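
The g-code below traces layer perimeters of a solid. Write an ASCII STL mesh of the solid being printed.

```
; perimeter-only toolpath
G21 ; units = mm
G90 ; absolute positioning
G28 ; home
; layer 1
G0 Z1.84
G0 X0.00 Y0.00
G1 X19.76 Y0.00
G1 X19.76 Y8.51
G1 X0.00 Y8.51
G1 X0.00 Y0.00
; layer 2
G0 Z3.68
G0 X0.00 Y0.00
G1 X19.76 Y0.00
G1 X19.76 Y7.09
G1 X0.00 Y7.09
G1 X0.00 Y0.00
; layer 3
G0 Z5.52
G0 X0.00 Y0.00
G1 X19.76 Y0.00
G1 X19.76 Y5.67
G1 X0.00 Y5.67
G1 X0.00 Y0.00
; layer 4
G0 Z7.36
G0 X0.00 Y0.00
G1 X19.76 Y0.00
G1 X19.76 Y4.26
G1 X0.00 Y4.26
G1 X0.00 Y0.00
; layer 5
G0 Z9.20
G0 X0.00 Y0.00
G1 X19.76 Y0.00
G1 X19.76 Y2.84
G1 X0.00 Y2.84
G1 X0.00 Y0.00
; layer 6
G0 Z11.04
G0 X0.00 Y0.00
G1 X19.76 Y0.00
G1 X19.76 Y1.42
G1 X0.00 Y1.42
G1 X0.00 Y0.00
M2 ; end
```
solid part
  facet normal 0.0000 0.0000 -1.0000
    outer loop
      vertex 19.76 9.93 0.00
      vertex 19.76 0.00 0.00
      vertex 0.00 0.00 0.00
    endloop
  endfacet
  facet normal 0.0000 0.0000 -1.0000
    outer loop
      vertex 0.00 9.93 0.00
      vertex 19.76 9.93 0.00
      vertex 0.00 0.00 0.00
    endloop
  endfacet
  facet normal 0.0000 -1.0000 0.0000
    outer loop
      vertex 0.00 0.00 0.00
      vertex 19.76 0.00 0.00
      vertex 19.76 0.00 12.88
    endloop
  endfacet
  facet normal 0.0000 -1.0000 0.0000
    outer loop
      vertex 0.00 0.00 0.00
      vertex 19.76 0.00 12.88
      vertex 0.00 0.00 12.88
    endloop
  endfacet
  facet normal 0.0000 0.7920 0.6106
    outer loop
      vertex 0.00 0.00 12.88
      vertex 19.76 0.00 12.88
      vertex 19.76 9.93 0.00
    endloop
  endfacet
  facet normal 0.0000 0.7920 0.6106
    outer loop
      vertex 0.00 0.00 12.88
      vertex 19.76 9.93 0.00
      vertex 0.00 9.93 0.00
    endloop
  endfacet
  facet normal -1.0000 0.0000 0.0000
    outer loop
      vertex 0.00 0.00 12.88
      vertex 0.00 9.93 0.00
      vertex 0.00 0.00 0.00
    endloop
  endfacet
  facet normal 1.0000 0.0000 0.0000
    outer loop
      vertex 19.76 0.00 0.00
      vertex 19.76 9.93 0.00
      vertex 19.76 0.00 12.88
    endloop
  endfacet
endsolid part

The G0 Z moves step by Δz≈1.84 mm. The G1 loops shrink linearly with z, so the solid tapers from its base footprint up to z≈12.9. Closing with a flat bottom cap and the tapered top and triangulating gives 8 facets — a wedge (ramp): 19.8 × 9.93 mm base, rising to 12.9 mm along the y=0 edge and sloping linearly to z=0 at y=9.93.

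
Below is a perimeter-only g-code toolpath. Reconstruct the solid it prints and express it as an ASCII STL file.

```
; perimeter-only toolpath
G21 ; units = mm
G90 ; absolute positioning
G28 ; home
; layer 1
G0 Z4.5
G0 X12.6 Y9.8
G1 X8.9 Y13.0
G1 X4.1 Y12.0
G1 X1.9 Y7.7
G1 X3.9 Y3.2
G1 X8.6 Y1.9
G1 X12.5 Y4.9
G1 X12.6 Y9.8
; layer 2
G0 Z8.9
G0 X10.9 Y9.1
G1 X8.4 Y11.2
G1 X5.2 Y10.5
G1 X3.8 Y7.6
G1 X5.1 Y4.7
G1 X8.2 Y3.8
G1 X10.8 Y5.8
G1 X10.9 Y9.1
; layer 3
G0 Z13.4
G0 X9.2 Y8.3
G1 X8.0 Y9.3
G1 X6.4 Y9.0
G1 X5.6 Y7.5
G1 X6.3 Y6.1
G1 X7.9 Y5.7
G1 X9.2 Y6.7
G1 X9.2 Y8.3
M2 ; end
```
solid part
  facet normal 0.0000 0.0000 -1.0000
    outer loop
      vertex 3.0 13.5 0.0
      vertex 9.4 14.8 0.0
      vertex 14.3 10.6 0.0
    endloop
  endfacet
  facet normal 0.0000 0.0000 -1.0000
    outer loop
      vertex 0.0 7.7 0.0
      vertex 3.0 13.5 0.0
      vertex 14.3 10.6 0.0
    endloop
  endfacet
  facet normal 0.0000 0.0000 -1.0000
    outer loop
      vertex 2.7 1.8 0.0
      vertex 0.0 7.7 0.0
      vertex 14.3 10.6 0.0
    endloop
  endfacet
  facet normal 0.0000 0.0000 -1.0000
    outer loop
      vertex 9.0 0.1 0.0
      vertex 2.7 1.8 0.0
      vertex 14.3 10.6 0.0
    endloop
  endfacet
  facet normal 0.0000 0.0000 -1.0000
    outer loop
      vertex 14.2 4.1 0.0
      vertex 9.0 0.1 0.0
      vertex 14.3 10.6 0.0
    endloop
  endfacet
  facet normal 0.6082 0.7095 0.3559
    outer loop
      vertex 14.3 10.6 0.0
      vertex 9.4 14.8 0.0
      vertex 7.5 7.5 17.8
    endloop
  endfacet
  facet normal -0.1860 0.9159 0.3558
    outer loop
      vertex 9.4 14.8 0.0
      vertex 3.0 13.5 0.0
      vertex 7.5 7.5 17.8
    endloop
  endfacet
  facet normal -0.8305 0.4295 0.3547
    outer loop
      vertex 3.0 13.5 0.0
      vertex 0.0 7.7 0.0
      vertex 7.5 7.5 17.8
    endloop
  endfacet
  facet normal -0.8504 -0.3892 0.3540
    outer loop
      vertex 0.0 7.7 0.0
      vertex 2.7 1.8 0.0
      vertex 7.5 7.5 17.8
    endloop
  endfacet
  facet normal -0.2436 -0.9027 0.3547
    outer loop
      vertex 2.7 1.8 0.0
      vertex 9.0 0.1 0.0
      vertex 7.5 7.5 17.8
    endloop
  endfacet
  facet normal 0.5698 -0.7407 0.3560
    outer loop
      vertex 9.0 0.1 0.0
      vertex 14.2 4.1 0.0
      vertex 7.5 7.5 17.8
    endloop
  endfacet
  facet normal 0.9349 -0.0144 0.3546
    outer loop
      vertex 14.2 4.1 0.0
      vertex 14.3 10.6 0.0
      vertex 7.5 7.5 17.8
    endloop
  endfacet
endsolid part

The G0 Z moves step by Δz≈4.5 mm. The G1 loops shrink linearly with z, so the solid tapers from its base footprint up to z≈17.8. Closing with a flat bottom cap and the tapered top and triangulating gives 12 facets — a regular 7-sided pyramid, base circumscribed radius ≈ 7.5 mm, apex at z ≈ 17.8 mm.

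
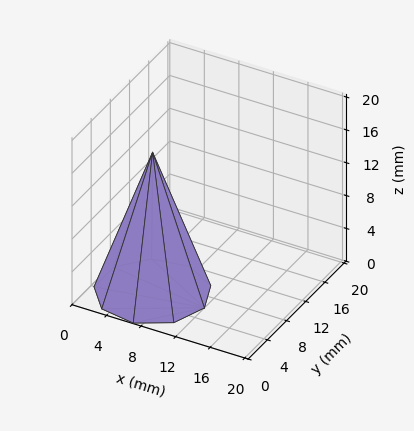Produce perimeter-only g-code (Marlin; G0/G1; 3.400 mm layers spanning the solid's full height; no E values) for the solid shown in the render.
Reading the render: the shape is a regular 9-sided pyramid, base circumscribed radius ≈ 6 mm, apex at z ≈ 17 mm (dimensions read to the nearest mm from the axis ticks). For the g-code, the solid's height is divided into equal slices at the stated Δz and each level perimeter traced with G1 moves after a G0 lift.

; perimeter-only toolpath
G21 ; units = mm
G90 ; absolute positioning
G28 ; home
; layer 1
G0 Z3.400
G0 X10.800 Y6.000
G1 X9.677 Y9.086
G1 X6.834 Y10.727
G1 X3.600 Y10.157
G1 X1.490 Y7.642
G1 X1.490 Y4.358
G1 X3.600 Y1.843
G1 X6.834 Y1.273
G1 X9.677 Y2.914
G1 X10.800 Y6.000
; layer 2
G0 Z6.800
G0 X9.600 Y6.000
G1 X8.758 Y8.314
G1 X6.625 Y9.545
G1 X4.200 Y9.118
G1 X2.617 Y7.231
G1 X2.617 Y4.769
G1 X4.200 Y2.882
G1 X6.625 Y2.455
G1 X8.758 Y3.686
G1 X9.600 Y6.000
; layer 3
G0 Z10.200
G0 X8.400 Y6.000
G1 X7.838 Y7.543
G1 X6.417 Y8.364
G1 X4.800 Y8.078
G1 X3.745 Y6.821
G1 X3.745 Y5.179
G1 X4.800 Y3.922
G1 X6.417 Y3.636
G1 X7.838 Y4.457
G1 X8.400 Y6.000
; layer 4
G0 Z13.600
G0 X7.200 Y6.000
G1 X6.919 Y6.771
G1 X6.208 Y7.182
G1 X5.400 Y7.039
G1 X4.872 Y6.410
G1 X4.872 Y5.590
G1 X5.400 Y4.961
G1 X6.208 Y4.818
G1 X6.919 Y5.229
G1 X7.200 Y6.000
M2 ; end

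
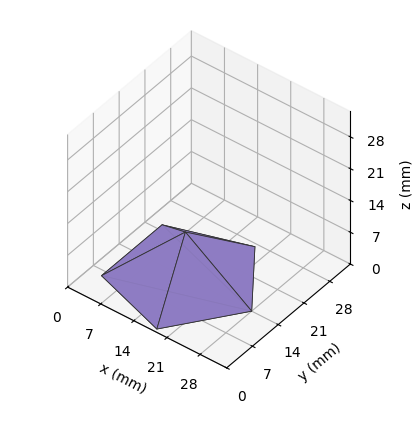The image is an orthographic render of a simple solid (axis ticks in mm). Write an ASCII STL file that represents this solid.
Reading the render: the shape is a regular 5-sided pyramid, base circumscribed radius ≈ 14 mm, apex at z ≈ 10 mm (dimensions read to the nearest mm from the axis ticks). For the STL, each face is triangulated and given an outward normal.

solid part
  facet normal 0.0000 0.0000 -1.0000
    outer loop
      vertex 2.674 22.229 0.000
      vertex 18.326 27.315 0.000
      vertex 28.000 14.000 0.000
    endloop
  endfacet
  facet normal 0.0000 0.0000 -1.0000
    outer loop
      vertex 2.674 5.771 0.000
      vertex 2.674 22.229 0.000
      vertex 28.000 14.000 0.000
    endloop
  endfacet
  facet normal 0.0000 0.0000 -1.0000
    outer loop
      vertex 18.326 0.685 0.000
      vertex 2.674 5.771 0.000
      vertex 28.000 14.000 0.000
    endloop
  endfacet
  facet normal 0.5355 0.3890 0.7496
    outer loop
      vertex 28.000 14.000 0.000
      vertex 18.326 27.315 0.000
      vertex 14.000 14.000 10.000
    endloop
  endfacet
  facet normal -0.2045 0.6295 0.7496
    outer loop
      vertex 18.326 27.315 0.000
      vertex 2.674 22.229 0.000
      vertex 14.000 14.000 10.000
    endloop
  endfacet
  facet normal -0.6619 0.0000 0.7496
    outer loop
      vertex 2.674 22.229 0.000
      vertex 2.674 5.771 0.000
      vertex 14.000 14.000 10.000
    endloop
  endfacet
  facet normal -0.2045 -0.6295 0.7496
    outer loop
      vertex 2.674 5.771 0.000
      vertex 18.326 0.685 0.000
      vertex 14.000 14.000 10.000
    endloop
  endfacet
  facet normal 0.5355 -0.3890 0.7496
    outer loop
      vertex 18.326 0.685 0.000
      vertex 28.000 14.000 0.000
      vertex 14.000 14.000 10.000
    endloop
  endfacet
endsolid part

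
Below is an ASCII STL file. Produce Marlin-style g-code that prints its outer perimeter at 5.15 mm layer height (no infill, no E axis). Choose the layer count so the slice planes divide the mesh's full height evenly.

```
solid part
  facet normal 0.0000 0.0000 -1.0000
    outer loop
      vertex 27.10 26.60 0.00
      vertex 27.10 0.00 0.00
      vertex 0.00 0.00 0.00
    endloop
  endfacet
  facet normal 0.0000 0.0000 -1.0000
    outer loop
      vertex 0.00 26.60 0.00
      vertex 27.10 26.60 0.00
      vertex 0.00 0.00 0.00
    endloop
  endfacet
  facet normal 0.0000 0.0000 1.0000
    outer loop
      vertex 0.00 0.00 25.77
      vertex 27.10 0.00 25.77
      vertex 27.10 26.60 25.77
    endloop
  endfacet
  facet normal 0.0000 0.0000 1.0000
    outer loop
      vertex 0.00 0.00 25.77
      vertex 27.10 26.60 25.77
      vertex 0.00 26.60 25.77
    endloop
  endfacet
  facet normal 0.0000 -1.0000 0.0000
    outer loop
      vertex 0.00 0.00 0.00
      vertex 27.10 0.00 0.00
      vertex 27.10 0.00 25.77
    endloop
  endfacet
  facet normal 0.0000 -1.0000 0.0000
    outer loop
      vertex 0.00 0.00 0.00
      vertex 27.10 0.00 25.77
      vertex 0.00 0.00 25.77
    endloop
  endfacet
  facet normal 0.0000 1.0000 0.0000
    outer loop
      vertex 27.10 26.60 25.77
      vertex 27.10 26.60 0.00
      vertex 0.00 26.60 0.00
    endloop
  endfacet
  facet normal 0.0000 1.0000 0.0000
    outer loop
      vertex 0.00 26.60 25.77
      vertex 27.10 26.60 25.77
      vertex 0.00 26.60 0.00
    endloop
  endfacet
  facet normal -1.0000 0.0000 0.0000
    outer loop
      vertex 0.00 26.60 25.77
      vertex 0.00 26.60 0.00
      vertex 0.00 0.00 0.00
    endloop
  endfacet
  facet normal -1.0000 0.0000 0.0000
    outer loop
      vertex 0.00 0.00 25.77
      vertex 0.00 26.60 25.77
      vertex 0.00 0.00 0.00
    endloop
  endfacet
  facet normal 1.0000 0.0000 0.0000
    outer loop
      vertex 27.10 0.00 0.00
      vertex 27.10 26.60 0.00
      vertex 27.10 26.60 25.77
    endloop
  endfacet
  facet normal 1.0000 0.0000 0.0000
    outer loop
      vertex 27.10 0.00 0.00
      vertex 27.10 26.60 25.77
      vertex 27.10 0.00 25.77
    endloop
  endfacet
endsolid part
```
; perimeter-only toolpath
G21 ; units = mm
G90 ; absolute positioning
G28 ; home
; layer 1
G0 Z5.15
G0 X0.00 Y0.00
G1 X27.10 Y0.00
G1 X27.10 Y26.60
G1 X0.00 Y26.60
G1 X0.00 Y0.00
; layer 2
G0 Z10.31
G0 X0.00 Y0.00
G1 X27.10 Y0.00
G1 X27.10 Y26.60
G1 X0.00 Y26.60
G1 X0.00 Y0.00
; layer 3
G0 Z15.46
G0 X0.00 Y0.00
G1 X27.10 Y0.00
G1 X27.10 Y26.60
G1 X0.00 Y26.60
G1 X0.00 Y0.00
; layer 4
G0 Z20.62
G0 X0.00 Y0.00
G1 X27.10 Y0.00
G1 X27.10 Y26.60
G1 X0.00 Y26.60
G1 X0.00 Y0.00
; layer 5
G0 Z25.77
G0 X0.00 Y0.00
G1 X27.10 Y0.00
G1 X27.10 Y26.60
G1 X0.00 Y26.60
G1 X0.00 Y0.00
M2 ; end

The solid is a rectangular box, roughly 27.1 × 26.6 mm footprint and 25.8 mm tall. Slicing at Δz = 5.15 mm — 5 equal slices spanning the solid's height, so layer i sits at z = i·h/5 — gives 5 non-empty perimeters. Each is a 4-segment closed polygon; G0 lifts to the layer z and rapids to the start vertex, then G1 traces the edges.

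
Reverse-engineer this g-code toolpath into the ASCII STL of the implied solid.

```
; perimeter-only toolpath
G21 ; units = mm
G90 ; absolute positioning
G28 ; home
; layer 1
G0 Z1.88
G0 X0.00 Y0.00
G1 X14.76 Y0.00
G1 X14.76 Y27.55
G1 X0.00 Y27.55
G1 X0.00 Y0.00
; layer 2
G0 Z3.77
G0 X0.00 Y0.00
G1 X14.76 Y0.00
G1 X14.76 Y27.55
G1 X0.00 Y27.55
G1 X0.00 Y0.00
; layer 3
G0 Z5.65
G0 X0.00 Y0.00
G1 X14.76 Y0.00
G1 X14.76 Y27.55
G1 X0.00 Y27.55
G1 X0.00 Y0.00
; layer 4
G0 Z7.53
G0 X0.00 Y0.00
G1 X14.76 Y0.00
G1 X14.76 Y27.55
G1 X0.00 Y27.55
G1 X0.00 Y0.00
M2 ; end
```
solid part
  facet normal 0.0000 0.0000 -1.0000
    outer loop
      vertex 14.76 27.55 0.00
      vertex 14.76 0.00 0.00
      vertex 0.00 0.00 0.00
    endloop
  endfacet
  facet normal 0.0000 0.0000 -1.0000
    outer loop
      vertex 0.00 27.55 0.00
      vertex 14.76 27.55 0.00
      vertex 0.00 0.00 0.00
    endloop
  endfacet
  facet normal 0.0000 0.0000 1.0000
    outer loop
      vertex 0.00 0.00 7.53
      vertex 14.76 0.00 7.53
      vertex 14.76 27.55 7.53
    endloop
  endfacet
  facet normal 0.0000 0.0000 1.0000
    outer loop
      vertex 0.00 0.00 7.53
      vertex 14.76 27.55 7.53
      vertex 0.00 27.55 7.53
    endloop
  endfacet
  facet normal 0.0000 -1.0000 0.0000
    outer loop
      vertex 0.00 0.00 0.00
      vertex 14.76 0.00 0.00
      vertex 14.76 0.00 7.53
    endloop
  endfacet
  facet normal 0.0000 -1.0000 0.0000
    outer loop
      vertex 0.00 0.00 0.00
      vertex 14.76 0.00 7.53
      vertex 0.00 0.00 7.53
    endloop
  endfacet
  facet normal 0.0000 1.0000 0.0000
    outer loop
      vertex 14.76 27.55 7.53
      vertex 14.76 27.55 0.00
      vertex 0.00 27.55 0.00
    endloop
  endfacet
  facet normal 0.0000 1.0000 0.0000
    outer loop
      vertex 0.00 27.55 7.53
      vertex 14.76 27.55 7.53
      vertex 0.00 27.55 0.00
    endloop
  endfacet
  facet normal -1.0000 0.0000 0.0000
    outer loop
      vertex 0.00 27.55 7.53
      vertex 0.00 27.55 0.00
      vertex 0.00 0.00 0.00
    endloop
  endfacet
  facet normal -1.0000 0.0000 0.0000
    outer loop
      vertex 0.00 0.00 7.53
      vertex 0.00 27.55 7.53
      vertex 0.00 0.00 0.00
    endloop
  endfacet
  facet normal 1.0000 0.0000 0.0000
    outer loop
      vertex 14.76 0.00 0.00
      vertex 14.76 27.55 0.00
      vertex 14.76 27.55 7.53
    endloop
  endfacet
  facet normal 1.0000 0.0000 0.0000
    outer loop
      vertex 14.76 0.00 0.00
      vertex 14.76 27.55 7.53
      vertex 14.76 0.00 7.53
    endloop
  endfacet
endsolid part

The G0 Z moves step by Δz≈1.88 mm. Every layer's G1 loop is the same polygon, so the solid is a straight extrusion of it from z=0 to z≈7.53. Closing with flat bottom and top caps and triangulating gives 12 facets — a rectangular box, roughly 14.8 × 27.6 mm footprint and 7.53 mm tall.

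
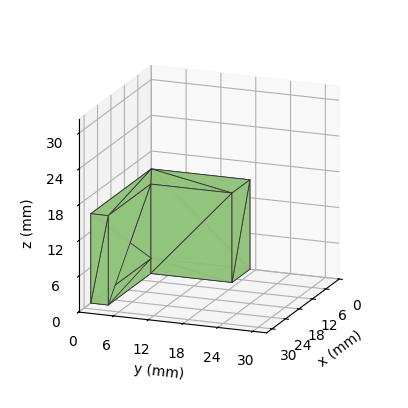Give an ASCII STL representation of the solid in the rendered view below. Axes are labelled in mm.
Reading the render: the shape is an L-shaped prism: outer 27 × 17 mm, arm thicknesses ≈ 3 mm (horizontal) and 8 mm (vertical), extruded 15 mm in z (dimensions read to the nearest mm from the axis ticks). For the STL, each face is triangulated and given an outward normal.

solid part
  facet normal 0.0000 0.0000 -1.0000
    outer loop
      vertex 27.0 3.0 0.0
      vertex 27.0 0.0 0.0
      vertex 0.0 0.0 0.0
    endloop
  endfacet
  facet normal 0.0000 0.0000 -1.0000
    outer loop
      vertex 8.0 3.0 0.0
      vertex 27.0 3.0 0.0
      vertex 0.0 0.0 0.0
    endloop
  endfacet
  facet normal 0.0000 0.0000 -1.0000
    outer loop
      vertex 8.0 17.0 0.0
      vertex 8.0 3.0 0.0
      vertex 0.0 0.0 0.0
    endloop
  endfacet
  facet normal 0.0000 0.0000 -1.0000
    outer loop
      vertex 0.0 17.0 0.0
      vertex 8.0 17.0 0.0
      vertex 0.0 0.0 0.0
    endloop
  endfacet
  facet normal 0.0000 0.0000 1.0000
    outer loop
      vertex 0.0 0.0 15.0
      vertex 27.0 0.0 15.0
      vertex 27.0 3.0 15.0
    endloop
  endfacet
  facet normal 0.0000 0.0000 1.0000
    outer loop
      vertex 0.0 0.0 15.0
      vertex 27.0 3.0 15.0
      vertex 8.0 3.0 15.0
    endloop
  endfacet
  facet normal 0.0000 0.0000 1.0000
    outer loop
      vertex 0.0 0.0 15.0
      vertex 8.0 3.0 15.0
      vertex 8.0 17.0 15.0
    endloop
  endfacet
  facet normal 0.0000 0.0000 1.0000
    outer loop
      vertex 0.0 0.0 15.0
      vertex 8.0 17.0 15.0
      vertex 0.0 17.0 15.0
    endloop
  endfacet
  facet normal 0.0000 -1.0000 0.0000
    outer loop
      vertex 0.0 0.0 0.0
      vertex 27.0 0.0 0.0
      vertex 27.0 0.0 15.0
    endloop
  endfacet
  facet normal 0.0000 -1.0000 0.0000
    outer loop
      vertex 0.0 0.0 0.0
      vertex 27.0 0.0 15.0
      vertex 0.0 0.0 15.0
    endloop
  endfacet
  facet normal 1.0000 0.0000 0.0000
    outer loop
      vertex 27.0 0.0 0.0
      vertex 27.0 3.0 0.0
      vertex 27.0 3.0 15.0
    endloop
  endfacet
  facet normal 1.0000 0.0000 0.0000
    outer loop
      vertex 27.0 0.0 0.0
      vertex 27.0 3.0 15.0
      vertex 27.0 0.0 15.0
    endloop
  endfacet
  facet normal 0.0000 1.0000 0.0000
    outer loop
      vertex 27.0 3.0 0.0
      vertex 8.0 3.0 0.0
      vertex 8.0 3.0 15.0
    endloop
  endfacet
  facet normal 0.0000 1.0000 0.0000
    outer loop
      vertex 27.0 3.0 0.0
      vertex 8.0 3.0 15.0
      vertex 27.0 3.0 15.0
    endloop
  endfacet
  facet normal 1.0000 0.0000 0.0000
    outer loop
      vertex 8.0 3.0 0.0
      vertex 8.0 17.0 0.0
      vertex 8.0 17.0 15.0
    endloop
  endfacet
  facet normal 1.0000 0.0000 0.0000
    outer loop
      vertex 8.0 3.0 0.0
      vertex 8.0 17.0 15.0
      vertex 8.0 3.0 15.0
    endloop
  endfacet
  facet normal 0.0000 1.0000 0.0000
    outer loop
      vertex 8.0 17.0 0.0
      vertex 0.0 17.0 0.0
      vertex 0.0 17.0 15.0
    endloop
  endfacet
  facet normal 0.0000 1.0000 0.0000
    outer loop
      vertex 8.0 17.0 0.0
      vertex 0.0 17.0 15.0
      vertex 8.0 17.0 15.0
    endloop
  endfacet
  facet normal -1.0000 0.0000 0.0000
    outer loop
      vertex 0.0 17.0 0.0
      vertex 0.0 0.0 0.0
      vertex 0.0 0.0 15.0
    endloop
  endfacet
  facet normal -1.0000 0.0000 0.0000
    outer loop
      vertex 0.0 17.0 0.0
      vertex 0.0 0.0 15.0
      vertex 0.0 17.0 15.0
    endloop
  endfacet
endsolid part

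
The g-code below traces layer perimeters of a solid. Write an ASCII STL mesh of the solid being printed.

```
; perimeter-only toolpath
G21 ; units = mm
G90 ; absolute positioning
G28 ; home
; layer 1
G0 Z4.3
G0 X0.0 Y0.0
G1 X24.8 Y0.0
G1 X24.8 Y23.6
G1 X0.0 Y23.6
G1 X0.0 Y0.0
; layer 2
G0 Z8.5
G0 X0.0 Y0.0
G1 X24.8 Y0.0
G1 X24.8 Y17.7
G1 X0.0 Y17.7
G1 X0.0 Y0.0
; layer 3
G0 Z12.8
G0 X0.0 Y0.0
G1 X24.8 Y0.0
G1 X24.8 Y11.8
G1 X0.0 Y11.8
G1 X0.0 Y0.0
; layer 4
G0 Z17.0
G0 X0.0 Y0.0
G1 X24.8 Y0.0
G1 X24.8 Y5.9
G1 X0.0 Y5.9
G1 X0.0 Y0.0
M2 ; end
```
solid part
  facet normal 0.0000 0.0000 -1.0000
    outer loop
      vertex 24.8 29.5 0.0
      vertex 24.8 0.0 0.0
      vertex 0.0 0.0 0.0
    endloop
  endfacet
  facet normal 0.0000 0.0000 -1.0000
    outer loop
      vertex 0.0 29.5 0.0
      vertex 24.8 29.5 0.0
      vertex 0.0 0.0 0.0
    endloop
  endfacet
  facet normal 0.0000 -1.0000 0.0000
    outer loop
      vertex 0.0 0.0 0.0
      vertex 24.8 0.0 0.0
      vertex 24.8 0.0 21.3
    endloop
  endfacet
  facet normal 0.0000 -1.0000 0.0000
    outer loop
      vertex 0.0 0.0 0.0
      vertex 24.8 0.0 21.3
      vertex 0.0 0.0 21.3
    endloop
  endfacet
  facet normal 0.0000 0.5854 0.8108
    outer loop
      vertex 0.0 0.0 21.3
      vertex 24.8 0.0 21.3
      vertex 24.8 29.5 0.0
    endloop
  endfacet
  facet normal 0.0000 0.5854 0.8108
    outer loop
      vertex 0.0 0.0 21.3
      vertex 24.8 29.5 0.0
      vertex 0.0 29.5 0.0
    endloop
  endfacet
  facet normal -1.0000 0.0000 0.0000
    outer loop
      vertex 0.0 0.0 21.3
      vertex 0.0 29.5 0.0
      vertex 0.0 0.0 0.0
    endloop
  endfacet
  facet normal 1.0000 0.0000 0.0000
    outer loop
      vertex 24.8 0.0 0.0
      vertex 24.8 29.5 0.0
      vertex 24.8 0.0 21.3
    endloop
  endfacet
endsolid part

The G0 Z moves step by Δz≈4.3 mm. The G1 loops shrink linearly with z, so the solid tapers from its base footprint up to z≈21.3. Closing with a flat bottom cap and the tapered top and triangulating gives 8 facets — a wedge (ramp): 24.8 × 29.5 mm base, rising to 21.3 mm along the y=0 edge and sloping linearly to z=0 at y=29.5.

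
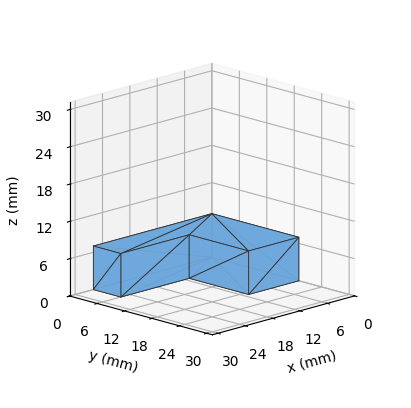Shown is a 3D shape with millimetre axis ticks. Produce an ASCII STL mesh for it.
Reading the render: the shape is an L-shaped prism: outer 26 × 19 mm, arm thicknesses ≈ 6 mm (horizontal) and 11 mm (vertical), extruded 7 mm in z (dimensions read to the nearest mm from the axis ticks). For the STL, each face is triangulated and given an outward normal.

solid part
  facet normal 0.0000 0.0000 -1.0000
    outer loop
      vertex 26.0 6.0 0.0
      vertex 26.0 0.0 0.0
      vertex 0.0 0.0 0.0
    endloop
  endfacet
  facet normal 0.0000 0.0000 -1.0000
    outer loop
      vertex 11.0 6.0 0.0
      vertex 26.0 6.0 0.0
      vertex 0.0 0.0 0.0
    endloop
  endfacet
  facet normal 0.0000 0.0000 -1.0000
    outer loop
      vertex 11.0 19.0 0.0
      vertex 11.0 6.0 0.0
      vertex 0.0 0.0 0.0
    endloop
  endfacet
  facet normal 0.0000 0.0000 -1.0000
    outer loop
      vertex 0.0 19.0 0.0
      vertex 11.0 19.0 0.0
      vertex 0.0 0.0 0.0
    endloop
  endfacet
  facet normal 0.0000 0.0000 1.0000
    outer loop
      vertex 0.0 0.0 7.0
      vertex 26.0 0.0 7.0
      vertex 26.0 6.0 7.0
    endloop
  endfacet
  facet normal 0.0000 0.0000 1.0000
    outer loop
      vertex 0.0 0.0 7.0
      vertex 26.0 6.0 7.0
      vertex 11.0 6.0 7.0
    endloop
  endfacet
  facet normal 0.0000 0.0000 1.0000
    outer loop
      vertex 0.0 0.0 7.0
      vertex 11.0 6.0 7.0
      vertex 11.0 19.0 7.0
    endloop
  endfacet
  facet normal 0.0000 0.0000 1.0000
    outer loop
      vertex 0.0 0.0 7.0
      vertex 11.0 19.0 7.0
      vertex 0.0 19.0 7.0
    endloop
  endfacet
  facet normal 0.0000 -1.0000 0.0000
    outer loop
      vertex 0.0 0.0 0.0
      vertex 26.0 0.0 0.0
      vertex 26.0 0.0 7.0
    endloop
  endfacet
  facet normal 0.0000 -1.0000 0.0000
    outer loop
      vertex 0.0 0.0 0.0
      vertex 26.0 0.0 7.0
      vertex 0.0 0.0 7.0
    endloop
  endfacet
  facet normal 1.0000 0.0000 0.0000
    outer loop
      vertex 26.0 0.0 0.0
      vertex 26.0 6.0 0.0
      vertex 26.0 6.0 7.0
    endloop
  endfacet
  facet normal 1.0000 0.0000 0.0000
    outer loop
      vertex 26.0 0.0 0.0
      vertex 26.0 6.0 7.0
      vertex 26.0 0.0 7.0
    endloop
  endfacet
  facet normal 0.0000 1.0000 0.0000
    outer loop
      vertex 26.0 6.0 0.0
      vertex 11.0 6.0 0.0
      vertex 11.0 6.0 7.0
    endloop
  endfacet
  facet normal 0.0000 1.0000 0.0000
    outer loop
      vertex 26.0 6.0 0.0
      vertex 11.0 6.0 7.0
      vertex 26.0 6.0 7.0
    endloop
  endfacet
  facet normal 1.0000 0.0000 0.0000
    outer loop
      vertex 11.0 6.0 0.0
      vertex 11.0 19.0 0.0
      vertex 11.0 19.0 7.0
    endloop
  endfacet
  facet normal 1.0000 0.0000 0.0000
    outer loop
      vertex 11.0 6.0 0.0
      vertex 11.0 19.0 7.0
      vertex 11.0 6.0 7.0
    endloop
  endfacet
  facet normal 0.0000 1.0000 0.0000
    outer loop
      vertex 11.0 19.0 0.0
      vertex 0.0 19.0 0.0
      vertex 0.0 19.0 7.0
    endloop
  endfacet
  facet normal 0.0000 1.0000 0.0000
    outer loop
      vertex 11.0 19.0 0.0
      vertex 0.0 19.0 7.0
      vertex 11.0 19.0 7.0
    endloop
  endfacet
  facet normal -1.0000 0.0000 0.0000
    outer loop
      vertex 0.0 19.0 0.0
      vertex 0.0 0.0 0.0
      vertex 0.0 0.0 7.0
    endloop
  endfacet
  facet normal -1.0000 0.0000 0.0000
    outer loop
      vertex 0.0 19.0 0.0
      vertex 0.0 0.0 7.0
      vertex 0.0 19.0 7.0
    endloop
  endfacet
endsolid part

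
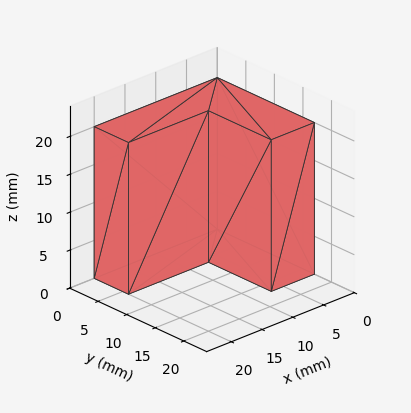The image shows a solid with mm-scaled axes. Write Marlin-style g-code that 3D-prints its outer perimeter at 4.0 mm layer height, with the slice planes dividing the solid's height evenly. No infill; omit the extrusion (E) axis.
Reading the render: the shape is an L-shaped prism: outer 20 × 17 mm, arm thicknesses ≈ 6 mm (horizontal) and 7 mm (vertical), extruded 20 mm in z (dimensions read to the nearest mm from the axis ticks). For the g-code, the solid's height is divided into equal slices at the stated Δz and each level perimeter traced with G1 moves after a G0 lift.

; perimeter-only toolpath
G21 ; units = mm
G90 ; absolute positioning
G28 ; home
; layer 1
G0 Z4.0
G0 X0.0 Y0.0
G1 X20.0 Y0.0
G1 X20.0 Y6.0
G1 X7.0 Y6.0
G1 X7.0 Y17.0
G1 X0.0 Y17.0
G1 X0.0 Y0.0
; layer 2
G0 Z8.0
G0 X0.0 Y0.0
G1 X20.0 Y0.0
G1 X20.0 Y6.0
G1 X7.0 Y6.0
G1 X7.0 Y17.0
G1 X0.0 Y17.0
G1 X0.0 Y0.0
; layer 3
G0 Z12.0
G0 X0.0 Y0.0
G1 X20.0 Y0.0
G1 X20.0 Y6.0
G1 X7.0 Y6.0
G1 X7.0 Y17.0
G1 X0.0 Y17.0
G1 X0.0 Y0.0
; layer 4
G0 Z16.0
G0 X0.0 Y0.0
G1 X20.0 Y0.0
G1 X20.0 Y6.0
G1 X7.0 Y6.0
G1 X7.0 Y17.0
G1 X0.0 Y17.0
G1 X0.0 Y0.0
; layer 5
G0 Z20.0
G0 X0.0 Y0.0
G1 X20.0 Y0.0
G1 X20.0 Y6.0
G1 X7.0 Y6.0
G1 X7.0 Y17.0
G1 X0.0 Y17.0
G1 X0.0 Y0.0
M2 ; end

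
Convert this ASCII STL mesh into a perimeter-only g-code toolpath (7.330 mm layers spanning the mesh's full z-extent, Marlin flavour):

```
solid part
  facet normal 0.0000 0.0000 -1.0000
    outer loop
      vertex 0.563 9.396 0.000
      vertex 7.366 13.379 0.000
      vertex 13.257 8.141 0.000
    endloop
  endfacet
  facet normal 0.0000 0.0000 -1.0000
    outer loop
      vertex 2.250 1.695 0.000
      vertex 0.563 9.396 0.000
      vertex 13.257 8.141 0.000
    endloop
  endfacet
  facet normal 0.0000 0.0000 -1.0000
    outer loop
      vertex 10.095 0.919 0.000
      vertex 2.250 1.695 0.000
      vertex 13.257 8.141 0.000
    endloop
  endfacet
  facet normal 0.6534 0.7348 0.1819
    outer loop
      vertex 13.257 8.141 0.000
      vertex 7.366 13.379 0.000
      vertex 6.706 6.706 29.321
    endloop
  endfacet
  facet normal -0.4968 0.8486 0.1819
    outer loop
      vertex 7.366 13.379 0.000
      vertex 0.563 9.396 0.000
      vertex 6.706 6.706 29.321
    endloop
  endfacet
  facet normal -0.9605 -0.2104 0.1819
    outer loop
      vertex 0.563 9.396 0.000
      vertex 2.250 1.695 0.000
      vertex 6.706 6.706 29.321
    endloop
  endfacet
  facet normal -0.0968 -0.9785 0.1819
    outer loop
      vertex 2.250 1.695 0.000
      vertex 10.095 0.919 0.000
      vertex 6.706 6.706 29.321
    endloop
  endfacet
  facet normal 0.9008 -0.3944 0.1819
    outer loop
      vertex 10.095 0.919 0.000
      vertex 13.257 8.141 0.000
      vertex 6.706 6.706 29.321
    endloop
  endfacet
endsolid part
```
; perimeter-only toolpath
G21 ; units = mm
G90 ; absolute positioning
G28 ; home
; layer 1
G0 Z7.330
G0 X11.619 Y7.782
G1 X7.201 Y11.711
G1 X2.099 Y8.724
G1 X3.364 Y2.948
G1 X9.248 Y2.366
G1 X11.619 Y7.782
; layer 2
G0 Z14.661
G0 X9.982 Y7.424
G1 X7.036 Y10.043
G1 X3.635 Y8.051
G1 X4.478 Y4.200
G1 X8.401 Y3.812
G1 X9.982 Y7.424
; layer 3
G0 Z21.991
G0 X8.344 Y7.065
G1 X6.871 Y8.374
G1 X5.170 Y7.379
G1 X5.592 Y5.453
G1 X7.553 Y5.259
G1 X8.344 Y7.065
M2 ; end

The solid is a regular 5-sided pyramid, base circumscribed radius ≈ 6.71 mm, apex at z ≈ 29.3 mm. Slicing at Δz = 7.330 mm — 4 equal slices spanning the solid's height, so layer i sits at z = i·h/4 — gives 3 non-empty perimeters. Each is a 5-segment closed polygon; G0 lifts to the layer z and rapids to the start vertex, then G1 traces the edges. The cross-section shrinks linearly with z (the slice at the apex is degenerate and omitted).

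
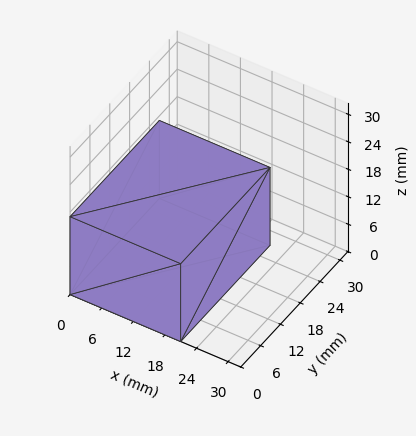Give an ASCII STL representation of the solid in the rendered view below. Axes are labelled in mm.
Reading the render: the shape is a rectangular box, roughly 21 × 27 mm footprint and 17 mm tall (dimensions read to the nearest mm from the axis ticks). For the STL, each face is triangulated and given an outward normal.

solid part
  facet normal 0.0000 0.0000 -1.0000
    outer loop
      vertex 21.000 27.000 0.000
      vertex 21.000 0.000 0.000
      vertex 0.000 0.000 0.000
    endloop
  endfacet
  facet normal 0.0000 0.0000 -1.0000
    outer loop
      vertex 0.000 27.000 0.000
      vertex 21.000 27.000 0.000
      vertex 0.000 0.000 0.000
    endloop
  endfacet
  facet normal 0.0000 0.0000 1.0000
    outer loop
      vertex 0.000 0.000 17.000
      vertex 21.000 0.000 17.000
      vertex 21.000 27.000 17.000
    endloop
  endfacet
  facet normal 0.0000 0.0000 1.0000
    outer loop
      vertex 0.000 0.000 17.000
      vertex 21.000 27.000 17.000
      vertex 0.000 27.000 17.000
    endloop
  endfacet
  facet normal 0.0000 -1.0000 0.0000
    outer loop
      vertex 0.000 0.000 0.000
      vertex 21.000 0.000 0.000
      vertex 21.000 0.000 17.000
    endloop
  endfacet
  facet normal 0.0000 -1.0000 0.0000
    outer loop
      vertex 0.000 0.000 0.000
      vertex 21.000 0.000 17.000
      vertex 0.000 0.000 17.000
    endloop
  endfacet
  facet normal 0.0000 1.0000 0.0000
    outer loop
      vertex 21.000 27.000 17.000
      vertex 21.000 27.000 0.000
      vertex 0.000 27.000 0.000
    endloop
  endfacet
  facet normal 0.0000 1.0000 0.0000
    outer loop
      vertex 0.000 27.000 17.000
      vertex 21.000 27.000 17.000
      vertex 0.000 27.000 0.000
    endloop
  endfacet
  facet normal -1.0000 0.0000 0.0000
    outer loop
      vertex 0.000 27.000 17.000
      vertex 0.000 27.000 0.000
      vertex 0.000 0.000 0.000
    endloop
  endfacet
  facet normal -1.0000 0.0000 0.0000
    outer loop
      vertex 0.000 0.000 17.000
      vertex 0.000 27.000 17.000
      vertex 0.000 0.000 0.000
    endloop
  endfacet
  facet normal 1.0000 0.0000 0.0000
    outer loop
      vertex 21.000 0.000 0.000
      vertex 21.000 27.000 0.000
      vertex 21.000 27.000 17.000
    endloop
  endfacet
  facet normal 1.0000 0.0000 0.0000
    outer loop
      vertex 21.000 0.000 0.000
      vertex 21.000 27.000 17.000
      vertex 21.000 0.000 17.000
    endloop
  endfacet
endsolid part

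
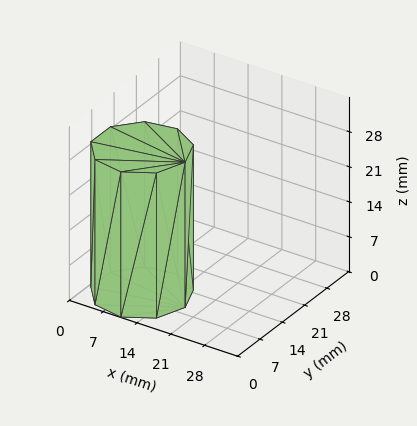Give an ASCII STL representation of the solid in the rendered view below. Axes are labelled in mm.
Reading the render: the shape is a regular 9-sided prism (a cylinder approximated with 9 flat sides), circumscribed radius ≈ 9 mm, height ≈ 29 mm (dimensions read to the nearest mm from the axis ticks). For the STL, each face is triangulated and given an outward normal.

solid part
  facet normal 0.0000 0.0000 -1.0000
    outer loop
      vertex 10.56 17.86 0.00
      vertex 15.89 14.79 0.00
      vertex 18.00 9.00 0.00
    endloop
  endfacet
  facet normal 0.0000 0.0000 -1.0000
    outer loop
      vertex 4.50 16.79 0.00
      vertex 10.56 17.86 0.00
      vertex 18.00 9.00 0.00
    endloop
  endfacet
  facet normal 0.0000 0.0000 -1.0000
    outer loop
      vertex 0.54 12.08 0.00
      vertex 4.50 16.79 0.00
      vertex 18.00 9.00 0.00
    endloop
  endfacet
  facet normal 0.0000 0.0000 -1.0000
    outer loop
      vertex 0.54 5.92 0.00
      vertex 0.54 12.08 0.00
      vertex 18.00 9.00 0.00
    endloop
  endfacet
  facet normal 0.0000 0.0000 -1.0000
    outer loop
      vertex 4.50 1.21 0.00
      vertex 0.54 5.92 0.00
      vertex 18.00 9.00 0.00
    endloop
  endfacet
  facet normal 0.0000 0.0000 -1.0000
    outer loop
      vertex 10.56 0.14 0.00
      vertex 4.50 1.21 0.00
      vertex 18.00 9.00 0.00
    endloop
  endfacet
  facet normal 0.0000 0.0000 -1.0000
    outer loop
      vertex 15.89 3.21 0.00
      vertex 10.56 0.14 0.00
      vertex 18.00 9.00 0.00
    endloop
  endfacet
  facet normal 0.0000 0.0000 1.0000
    outer loop
      vertex 18.00 9.00 29.00
      vertex 15.89 14.79 29.00
      vertex 10.56 17.86 29.00
    endloop
  endfacet
  facet normal 0.0000 0.0000 1.0000
    outer loop
      vertex 18.00 9.00 29.00
      vertex 10.56 17.86 29.00
      vertex 4.50 16.79 29.00
    endloop
  endfacet
  facet normal 0.0000 0.0000 1.0000
    outer loop
      vertex 18.00 9.00 29.00
      vertex 4.50 16.79 29.00
      vertex 0.54 12.08 29.00
    endloop
  endfacet
  facet normal 0.0000 0.0000 1.0000
    outer loop
      vertex 18.00 9.00 29.00
      vertex 0.54 12.08 29.00
      vertex 0.54 5.92 29.00
    endloop
  endfacet
  facet normal 0.0000 0.0000 1.0000
    outer loop
      vertex 18.00 9.00 29.00
      vertex 0.54 5.92 29.00
      vertex 4.50 1.21 29.00
    endloop
  endfacet
  facet normal 0.0000 0.0000 1.0000
    outer loop
      vertex 18.00 9.00 29.00
      vertex 4.50 1.21 29.00
      vertex 10.56 0.14 29.00
    endloop
  endfacet
  facet normal 0.0000 0.0000 1.0000
    outer loop
      vertex 18.00 9.00 29.00
      vertex 10.56 0.14 29.00
      vertex 15.89 3.21 29.00
    endloop
  endfacet
  facet normal 0.9396 0.3424 0.0000
    outer loop
      vertex 18.00 9.00 0.00
      vertex 15.89 14.79 0.00
      vertex 15.89 14.79 29.00
    endloop
  endfacet
  facet normal 0.9396 0.3424 0.0000
    outer loop
      vertex 18.00 9.00 0.00
      vertex 15.89 14.79 29.00
      vertex 18.00 9.00 29.00
    endloop
  endfacet
  facet normal 0.4991 0.8665 0.0000
    outer loop
      vertex 15.89 14.79 0.00
      vertex 10.56 17.86 0.00
      vertex 10.56 17.86 29.00
    endloop
  endfacet
  facet normal 0.4991 0.8665 0.0000
    outer loop
      vertex 15.89 14.79 0.00
      vertex 10.56 17.86 29.00
      vertex 15.89 14.79 29.00
    endloop
  endfacet
  facet normal -0.1739 0.9848 0.0000
    outer loop
      vertex 10.56 17.86 0.00
      vertex 4.50 16.79 0.00
      vertex 4.50 16.79 29.00
    endloop
  endfacet
  facet normal -0.1739 0.9848 0.0000
    outer loop
      vertex 10.56 17.86 0.00
      vertex 4.50 16.79 29.00
      vertex 10.56 17.86 29.00
    endloop
  endfacet
  facet normal -0.7654 0.6435 0.0000
    outer loop
      vertex 4.50 16.79 0.00
      vertex 0.54 12.08 0.00
      vertex 0.54 12.08 29.00
    endloop
  endfacet
  facet normal -0.7654 0.6435 0.0000
    outer loop
      vertex 4.50 16.79 0.00
      vertex 0.54 12.08 29.00
      vertex 4.50 16.79 29.00
    endloop
  endfacet
  facet normal -1.0000 0.0000 0.0000
    outer loop
      vertex 0.54 12.08 0.00
      vertex 0.54 5.92 0.00
      vertex 0.54 5.92 29.00
    endloop
  endfacet
  facet normal -1.0000 0.0000 0.0000
    outer loop
      vertex 0.54 12.08 0.00
      vertex 0.54 5.92 29.00
      vertex 0.54 12.08 29.00
    endloop
  endfacet
  facet normal -0.7654 -0.6435 0.0000
    outer loop
      vertex 0.54 5.92 0.00
      vertex 4.50 1.21 0.00
      vertex 4.50 1.21 29.00
    endloop
  endfacet
  facet normal -0.7654 -0.6435 0.0000
    outer loop
      vertex 0.54 5.92 0.00
      vertex 4.50 1.21 29.00
      vertex 0.54 5.92 29.00
    endloop
  endfacet
  facet normal -0.1739 -0.9848 0.0000
    outer loop
      vertex 4.50 1.21 0.00
      vertex 10.56 0.14 0.00
      vertex 10.56 0.14 29.00
    endloop
  endfacet
  facet normal -0.1739 -0.9848 0.0000
    outer loop
      vertex 4.50 1.21 0.00
      vertex 10.56 0.14 29.00
      vertex 4.50 1.21 29.00
    endloop
  endfacet
  facet normal 0.4991 -0.8665 0.0000
    outer loop
      vertex 10.56 0.14 0.00
      vertex 15.89 3.21 0.00
      vertex 15.89 3.21 29.00
    endloop
  endfacet
  facet normal 0.4991 -0.8665 0.0000
    outer loop
      vertex 10.56 0.14 0.00
      vertex 15.89 3.21 29.00
      vertex 10.56 0.14 29.00
    endloop
  endfacet
  facet normal 0.9396 -0.3424 0.0000
    outer loop
      vertex 15.89 3.21 0.00
      vertex 18.00 9.00 0.00
      vertex 18.00 9.00 29.00
    endloop
  endfacet
  facet normal 0.9396 -0.3424 0.0000
    outer loop
      vertex 15.89 3.21 0.00
      vertex 18.00 9.00 29.00
      vertex 15.89 3.21 29.00
    endloop
  endfacet
endsolid part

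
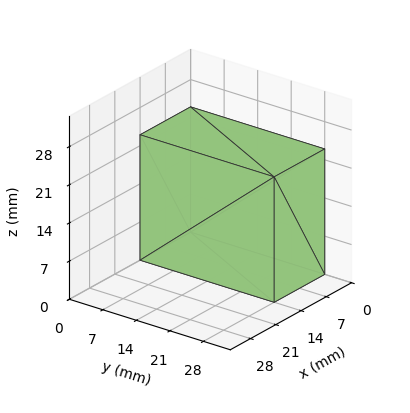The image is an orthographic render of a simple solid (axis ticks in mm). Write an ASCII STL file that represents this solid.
Reading the render: the shape is a rectangular box, roughly 14 × 28 mm footprint and 23 mm tall (dimensions read to the nearest mm from the axis ticks). For the STL, each face is triangulated and given an outward normal.

solid part
  facet normal 0.0000 0.0000 -1.0000
    outer loop
      vertex 14.0 28.0 0.0
      vertex 14.0 0.0 0.0
      vertex 0.0 0.0 0.0
    endloop
  endfacet
  facet normal 0.0000 0.0000 -1.0000
    outer loop
      vertex 0.0 28.0 0.0
      vertex 14.0 28.0 0.0
      vertex 0.0 0.0 0.0
    endloop
  endfacet
  facet normal 0.0000 0.0000 1.0000
    outer loop
      vertex 0.0 0.0 23.0
      vertex 14.0 0.0 23.0
      vertex 14.0 28.0 23.0
    endloop
  endfacet
  facet normal 0.0000 0.0000 1.0000
    outer loop
      vertex 0.0 0.0 23.0
      vertex 14.0 28.0 23.0
      vertex 0.0 28.0 23.0
    endloop
  endfacet
  facet normal 0.0000 -1.0000 0.0000
    outer loop
      vertex 0.0 0.0 0.0
      vertex 14.0 0.0 0.0
      vertex 14.0 0.0 23.0
    endloop
  endfacet
  facet normal 0.0000 -1.0000 0.0000
    outer loop
      vertex 0.0 0.0 0.0
      vertex 14.0 0.0 23.0
      vertex 0.0 0.0 23.0
    endloop
  endfacet
  facet normal 0.0000 1.0000 0.0000
    outer loop
      vertex 14.0 28.0 23.0
      vertex 14.0 28.0 0.0
      vertex 0.0 28.0 0.0
    endloop
  endfacet
  facet normal 0.0000 1.0000 0.0000
    outer loop
      vertex 0.0 28.0 23.0
      vertex 14.0 28.0 23.0
      vertex 0.0 28.0 0.0
    endloop
  endfacet
  facet normal -1.0000 0.0000 0.0000
    outer loop
      vertex 0.0 28.0 23.0
      vertex 0.0 28.0 0.0
      vertex 0.0 0.0 0.0
    endloop
  endfacet
  facet normal -1.0000 0.0000 0.0000
    outer loop
      vertex 0.0 0.0 23.0
      vertex 0.0 28.0 23.0
      vertex 0.0 0.0 0.0
    endloop
  endfacet
  facet normal 1.0000 0.0000 0.0000
    outer loop
      vertex 14.0 0.0 0.0
      vertex 14.0 28.0 0.0
      vertex 14.0 28.0 23.0
    endloop
  endfacet
  facet normal 1.0000 0.0000 0.0000
    outer loop
      vertex 14.0 0.0 0.0
      vertex 14.0 28.0 23.0
      vertex 14.0 0.0 23.0
    endloop
  endfacet
endsolid part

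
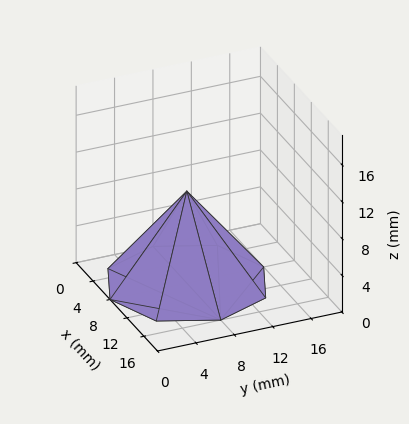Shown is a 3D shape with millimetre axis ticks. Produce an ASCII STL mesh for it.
Reading the render: the shape is a regular 8-sided pyramid, base circumscribed radius ≈ 8 mm, apex at z ≈ 10 mm (dimensions read to the nearest mm from the axis ticks). For the STL, each face is triangulated and given an outward normal.

solid part
  facet normal 0.0000 0.0000 -1.0000
    outer loop
      vertex 8.0 16.0 0.0
      vertex 13.7 13.7 0.0
      vertex 16.0 8.0 0.0
    endloop
  endfacet
  facet normal 0.0000 0.0000 -1.0000
    outer loop
      vertex 2.3 13.7 0.0
      vertex 8.0 16.0 0.0
      vertex 16.0 8.0 0.0
    endloop
  endfacet
  facet normal 0.0000 0.0000 -1.0000
    outer loop
      vertex 0.0 8.0 0.0
      vertex 2.3 13.7 0.0
      vertex 16.0 8.0 0.0
    endloop
  endfacet
  facet normal 0.0000 0.0000 -1.0000
    outer loop
      vertex 2.3 2.3 0.0
      vertex 0.0 8.0 0.0
      vertex 16.0 8.0 0.0
    endloop
  endfacet
  facet normal 0.0000 0.0000 -1.0000
    outer loop
      vertex 8.0 0.0 0.0
      vertex 2.3 2.3 0.0
      vertex 16.0 8.0 0.0
    endloop
  endfacet
  facet normal 0.0000 0.0000 -1.0000
    outer loop
      vertex 13.7 2.3 0.0
      vertex 8.0 0.0 0.0
      vertex 16.0 8.0 0.0
    endloop
  endfacet
  facet normal 0.7448 0.3005 0.5958
    outer loop
      vertex 16.0 8.0 0.0
      vertex 13.7 13.7 0.0
      vertex 8.0 8.0 10.0
    endloop
  endfacet
  facet normal 0.3005 0.7448 0.5958
    outer loop
      vertex 13.7 13.7 0.0
      vertex 8.0 16.0 0.0
      vertex 8.0 8.0 10.0
    endloop
  endfacet
  facet normal -0.3005 0.7448 0.5958
    outer loop
      vertex 8.0 16.0 0.0
      vertex 2.3 13.7 0.0
      vertex 8.0 8.0 10.0
    endloop
  endfacet
  facet normal -0.7448 0.3005 0.5958
    outer loop
      vertex 2.3 13.7 0.0
      vertex 0.0 8.0 0.0
      vertex 8.0 8.0 10.0
    endloop
  endfacet
  facet normal -0.7448 -0.3005 0.5958
    outer loop
      vertex 0.0 8.0 0.0
      vertex 2.3 2.3 0.0
      vertex 8.0 8.0 10.0
    endloop
  endfacet
  facet normal -0.3005 -0.7448 0.5958
    outer loop
      vertex 2.3 2.3 0.0
      vertex 8.0 0.0 0.0
      vertex 8.0 8.0 10.0
    endloop
  endfacet
  facet normal 0.3005 -0.7448 0.5958
    outer loop
      vertex 8.0 0.0 0.0
      vertex 13.7 2.3 0.0
      vertex 8.0 8.0 10.0
    endloop
  endfacet
  facet normal 0.7448 -0.3005 0.5958
    outer loop
      vertex 13.7 2.3 0.0
      vertex 16.0 8.0 0.0
      vertex 8.0 8.0 10.0
    endloop
  endfacet
endsolid part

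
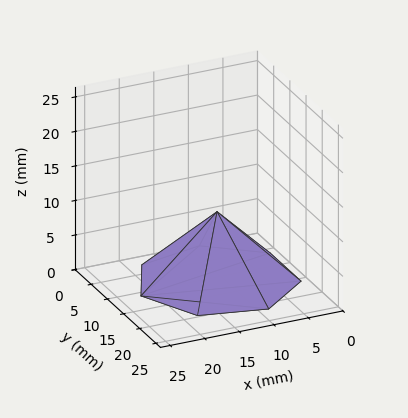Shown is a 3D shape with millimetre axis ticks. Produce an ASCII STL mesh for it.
Reading the render: the shape is a regular 7-sided pyramid, base circumscribed radius ≈ 11 mm, apex at z ≈ 10 mm (dimensions read to the nearest mm from the axis ticks). For the STL, each face is triangulated and given an outward normal.

solid part
  facet normal 0.0000 0.0000 -1.0000
    outer loop
      vertex 8.552 21.724 0.000
      vertex 17.858 19.600 0.000
      vertex 22.000 11.000 0.000
    endloop
  endfacet
  facet normal 0.0000 0.0000 -1.0000
    outer loop
      vertex 1.089 15.773 0.000
      vertex 8.552 21.724 0.000
      vertex 22.000 11.000 0.000
    endloop
  endfacet
  facet normal 0.0000 0.0000 -1.0000
    outer loop
      vertex 1.089 6.227 0.000
      vertex 1.089 15.773 0.000
      vertex 22.000 11.000 0.000
    endloop
  endfacet
  facet normal 0.0000 0.0000 -1.0000
    outer loop
      vertex 8.552 0.276 0.000
      vertex 1.089 6.227 0.000
      vertex 22.000 11.000 0.000
    endloop
  endfacet
  facet normal 0.0000 0.0000 -1.0000
    outer loop
      vertex 17.858 2.400 0.000
      vertex 8.552 0.276 0.000
      vertex 22.000 11.000 0.000
    endloop
  endfacet
  facet normal 0.6399 0.3082 0.7039
    outer loop
      vertex 22.000 11.000 0.000
      vertex 17.858 19.600 0.000
      vertex 11.000 11.000 10.000
    endloop
  endfacet
  facet normal 0.1581 0.6925 0.7039
    outer loop
      vertex 17.858 19.600 0.000
      vertex 8.552 21.724 0.000
      vertex 11.000 11.000 10.000
    endloop
  endfacet
  facet normal -0.4428 0.5553 0.7039
    outer loop
      vertex 8.552 21.724 0.000
      vertex 1.089 15.773 0.000
      vertex 11.000 11.000 10.000
    endloop
  endfacet
  facet normal -0.7103 0.0000 0.7039
    outer loop
      vertex 1.089 15.773 0.000
      vertex 1.089 6.227 0.000
      vertex 11.000 11.000 10.000
    endloop
  endfacet
  facet normal -0.4428 -0.5553 0.7039
    outer loop
      vertex 1.089 6.227 0.000
      vertex 8.552 0.276 0.000
      vertex 11.000 11.000 10.000
    endloop
  endfacet
  facet normal 0.1581 -0.6925 0.7039
    outer loop
      vertex 8.552 0.276 0.000
      vertex 17.858 2.400 0.000
      vertex 11.000 11.000 10.000
    endloop
  endfacet
  facet normal 0.6399 -0.3082 0.7039
    outer loop
      vertex 17.858 2.400 0.000
      vertex 22.000 11.000 0.000
      vertex 11.000 11.000 10.000
    endloop
  endfacet
endsolid part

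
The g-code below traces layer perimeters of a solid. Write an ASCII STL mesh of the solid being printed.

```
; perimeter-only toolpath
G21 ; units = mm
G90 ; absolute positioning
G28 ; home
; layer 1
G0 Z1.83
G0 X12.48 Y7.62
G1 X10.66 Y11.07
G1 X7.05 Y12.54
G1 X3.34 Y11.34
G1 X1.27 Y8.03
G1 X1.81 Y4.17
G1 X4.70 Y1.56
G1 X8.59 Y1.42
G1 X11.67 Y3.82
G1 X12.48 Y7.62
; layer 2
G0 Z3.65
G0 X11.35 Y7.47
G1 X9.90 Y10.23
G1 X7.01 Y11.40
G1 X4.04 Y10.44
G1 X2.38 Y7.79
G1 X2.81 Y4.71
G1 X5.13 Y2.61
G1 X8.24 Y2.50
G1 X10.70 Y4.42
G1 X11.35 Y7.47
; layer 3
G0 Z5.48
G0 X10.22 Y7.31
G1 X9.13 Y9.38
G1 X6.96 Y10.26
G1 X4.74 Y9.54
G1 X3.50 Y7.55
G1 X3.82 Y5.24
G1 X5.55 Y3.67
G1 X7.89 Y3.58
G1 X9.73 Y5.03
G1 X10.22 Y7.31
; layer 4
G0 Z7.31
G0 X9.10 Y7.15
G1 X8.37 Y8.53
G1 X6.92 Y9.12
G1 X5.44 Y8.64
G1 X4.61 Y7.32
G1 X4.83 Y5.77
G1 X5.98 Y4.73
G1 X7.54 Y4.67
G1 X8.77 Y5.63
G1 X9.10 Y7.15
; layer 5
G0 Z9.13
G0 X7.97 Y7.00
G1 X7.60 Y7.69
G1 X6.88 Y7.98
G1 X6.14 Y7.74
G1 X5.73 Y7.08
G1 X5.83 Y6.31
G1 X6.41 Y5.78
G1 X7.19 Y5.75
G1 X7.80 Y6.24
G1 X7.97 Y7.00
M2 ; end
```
solid part
  facet normal 0.0000 0.0000 -1.0000
    outer loop
      vertex 7.09 13.68 0.00
      vertex 11.43 11.92 0.00
      vertex 13.61 7.78 0.00
    endloop
  endfacet
  facet normal 0.0000 0.0000 -1.0000
    outer loop
      vertex 2.64 12.24 0.00
      vertex 7.09 13.68 0.00
      vertex 13.61 7.78 0.00
    endloop
  endfacet
  facet normal 0.0000 0.0000 -1.0000
    outer loop
      vertex 0.15 8.27 0.00
      vertex 2.64 12.24 0.00
      vertex 13.61 7.78 0.00
    endloop
  endfacet
  facet normal 0.0000 0.0000 -1.0000
    outer loop
      vertex 0.80 3.64 0.00
      vertex 0.15 8.27 0.00
      vertex 13.61 7.78 0.00
    endloop
  endfacet
  facet normal 0.0000 0.0000 -1.0000
    outer loop
      vertex 4.27 0.50 0.00
      vertex 0.80 3.64 0.00
      vertex 13.61 7.78 0.00
    endloop
  endfacet
  facet normal 0.0000 0.0000 -1.0000
    outer loop
      vertex 8.94 0.33 0.00
      vertex 4.27 0.50 0.00
      vertex 13.61 7.78 0.00
    endloop
  endfacet
  facet normal 0.0000 0.0000 -1.0000
    outer loop
      vertex 12.63 3.21 0.00
      vertex 8.94 0.33 0.00
      vertex 13.61 7.78 0.00
    endloop
  endfacet
  facet normal 0.7632 0.4019 0.5059
    outer loop
      vertex 13.61 7.78 0.00
      vertex 11.43 11.92 0.00
      vertex 6.84 6.84 10.96
    endloop
  endfacet
  facet normal 0.3241 0.7992 0.5062
    outer loop
      vertex 11.43 11.92 0.00
      vertex 7.09 13.68 0.00
      vertex 6.84 6.84 10.96
    endloop
  endfacet
  facet normal -0.2655 0.8206 0.5061
    outer loop
      vertex 7.09 13.68 0.00
      vertex 2.64 12.24 0.00
      vertex 6.84 6.84 10.96
    endloop
  endfacet
  facet normal -0.7308 0.4583 0.5059
    outer loop
      vertex 2.64 12.24 0.00
      vertex 0.15 8.27 0.00
      vertex 6.84 6.84 10.96
    endloop
  endfacet
  facet normal -0.8543 -0.1199 0.5058
    outer loop
      vertex 0.15 8.27 0.00
      vertex 0.80 3.64 0.00
      vertex 6.84 6.84 10.96
    endloop
  endfacet
  facet normal -0.5788 -0.6397 0.5058
    outer loop
      vertex 0.80 3.64 0.00
      vertex 4.27 0.50 0.00
      vertex 6.84 6.84 10.96
    endloop
  endfacet
  facet normal -0.0314 -0.8620 0.5060
    outer loop
      vertex 4.27 0.50 0.00
      vertex 8.94 0.33 0.00
      vertex 6.84 6.84 10.96
    endloop
  endfacet
  facet normal 0.5308 -0.6801 0.5057
    outer loop
      vertex 8.94 0.33 0.00
      vertex 12.63 3.21 0.00
      vertex 6.84 6.84 10.96
    endloop
  endfacet
  facet normal 0.8436 -0.1809 0.5056
    outer loop
      vertex 12.63 3.21 0.00
      vertex 13.61 7.78 0.00
      vertex 6.84 6.84 10.96
    endloop
  endfacet
endsolid part

The G0 Z moves step by Δz≈1.83 mm. The G1 loops shrink linearly with z, so the solid tapers from its base footprint up to z≈11. Closing with a flat bottom cap and the tapered top and triangulating gives 16 facets — a regular 9-sided pyramid, base circumscribed radius ≈ 6.84 mm, apex at z ≈ 11 mm.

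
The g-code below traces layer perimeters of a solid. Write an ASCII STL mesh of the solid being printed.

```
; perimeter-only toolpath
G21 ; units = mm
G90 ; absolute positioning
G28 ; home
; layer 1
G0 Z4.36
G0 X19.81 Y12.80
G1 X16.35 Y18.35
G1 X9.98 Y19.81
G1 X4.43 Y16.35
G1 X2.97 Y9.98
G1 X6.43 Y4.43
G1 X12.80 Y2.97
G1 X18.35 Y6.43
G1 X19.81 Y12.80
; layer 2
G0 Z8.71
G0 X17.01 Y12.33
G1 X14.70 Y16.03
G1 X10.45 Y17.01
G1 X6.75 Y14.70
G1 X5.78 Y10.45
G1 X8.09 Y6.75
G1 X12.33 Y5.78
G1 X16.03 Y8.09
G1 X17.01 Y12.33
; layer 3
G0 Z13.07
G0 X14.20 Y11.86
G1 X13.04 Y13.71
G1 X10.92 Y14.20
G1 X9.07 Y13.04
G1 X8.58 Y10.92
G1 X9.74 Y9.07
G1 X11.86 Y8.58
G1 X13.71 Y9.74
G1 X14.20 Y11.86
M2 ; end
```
solid part
  facet normal 0.0000 0.0000 -1.0000
    outer loop
      vertex 9.51 22.62 0.00
      vertex 18.00 20.67 0.00
      vertex 22.62 13.27 0.00
    endloop
  endfacet
  facet normal 0.0000 0.0000 -1.0000
    outer loop
      vertex 2.11 18.00 0.00
      vertex 9.51 22.62 0.00
      vertex 22.62 13.27 0.00
    endloop
  endfacet
  facet normal 0.0000 0.0000 -1.0000
    outer loop
      vertex 0.16 9.51 0.00
      vertex 2.11 18.00 0.00
      vertex 22.62 13.27 0.00
    endloop
  endfacet
  facet normal 0.0000 0.0000 -1.0000
    outer loop
      vertex 4.78 2.11 0.00
      vertex 0.16 9.51 0.00
      vertex 22.62 13.27 0.00
    endloop
  endfacet
  facet normal 0.0000 0.0000 -1.0000
    outer loop
      vertex 13.27 0.16 0.00
      vertex 4.78 2.11 0.00
      vertex 22.62 13.27 0.00
    endloop
  endfacet
  facet normal 0.0000 0.0000 -1.0000
    outer loop
      vertex 20.67 4.78 0.00
      vertex 13.27 0.16 0.00
      vertex 22.62 13.27 0.00
    endloop
  endfacet
  facet normal 0.7262 0.4534 0.5168
    outer loop
      vertex 22.62 13.27 0.00
      vertex 18.00 20.67 0.00
      vertex 11.39 11.39 17.43
    endloop
  endfacet
  facet normal 0.1916 0.8343 0.5169
    outer loop
      vertex 18.00 20.67 0.00
      vertex 9.51 22.62 0.00
      vertex 11.39 11.39 17.43
    endloop
  endfacet
  facet normal -0.4534 0.7262 0.5168
    outer loop
      vertex 9.51 22.62 0.00
      vertex 2.11 18.00 0.00
      vertex 11.39 11.39 17.43
    endloop
  endfacet
  facet normal -0.8343 0.1916 0.5169
    outer loop
      vertex 2.11 18.00 0.00
      vertex 0.16 9.51 0.00
      vertex 11.39 11.39 17.43
    endloop
  endfacet
  facet normal -0.7262 -0.4534 0.5168
    outer loop
      vertex 0.16 9.51 0.00
      vertex 4.78 2.11 0.00
      vertex 11.39 11.39 17.43
    endloop
  endfacet
  facet normal -0.1916 -0.8343 0.5169
    outer loop
      vertex 4.78 2.11 0.00
      vertex 13.27 0.16 0.00
      vertex 11.39 11.39 17.43
    endloop
  endfacet
  facet normal 0.4534 -0.7262 0.5168
    outer loop
      vertex 13.27 0.16 0.00
      vertex 20.67 4.78 0.00
      vertex 11.39 11.39 17.43
    endloop
  endfacet
  facet normal 0.8343 -0.1916 0.5169
    outer loop
      vertex 20.67 4.78 0.00
      vertex 22.62 13.27 0.00
      vertex 11.39 11.39 17.43
    endloop
  endfacet
endsolid part

The G0 Z moves step by Δz≈4.36 mm. The G1 loops shrink linearly with z, so the solid tapers from its base footprint up to z≈17.4. Closing with a flat bottom cap and the tapered top and triangulating gives 14 facets — a regular 8-sided pyramid, base circumscribed radius ≈ 11.4 mm, apex at z ≈ 17.4 mm.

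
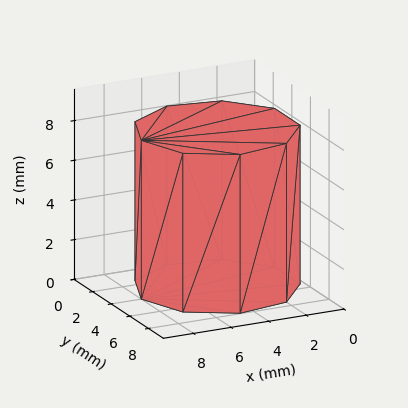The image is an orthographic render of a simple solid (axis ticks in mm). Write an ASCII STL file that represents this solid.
Reading the render: the shape is a regular 9-sided prism (a cylinder approximated with 9 flat sides), circumscribed radius ≈ 4 mm, height ≈ 8 mm (dimensions read to the nearest mm from the axis ticks). For the STL, each face is triangulated and given an outward normal.

solid part
  facet normal 0.0000 0.0000 -1.0000
    outer loop
      vertex 4.695 7.939 0.000
      vertex 7.064 6.571 0.000
      vertex 8.000 4.000 0.000
    endloop
  endfacet
  facet normal 0.0000 0.0000 -1.0000
    outer loop
      vertex 2.000 7.464 0.000
      vertex 4.695 7.939 0.000
      vertex 8.000 4.000 0.000
    endloop
  endfacet
  facet normal 0.0000 0.0000 -1.0000
    outer loop
      vertex 0.241 5.368 0.000
      vertex 2.000 7.464 0.000
      vertex 8.000 4.000 0.000
    endloop
  endfacet
  facet normal 0.0000 0.0000 -1.0000
    outer loop
      vertex 0.241 2.632 0.000
      vertex 0.241 5.368 0.000
      vertex 8.000 4.000 0.000
    endloop
  endfacet
  facet normal 0.0000 0.0000 -1.0000
    outer loop
      vertex 2.000 0.536 0.000
      vertex 0.241 2.632 0.000
      vertex 8.000 4.000 0.000
    endloop
  endfacet
  facet normal 0.0000 0.0000 -1.0000
    outer loop
      vertex 4.695 0.061 0.000
      vertex 2.000 0.536 0.000
      vertex 8.000 4.000 0.000
    endloop
  endfacet
  facet normal 0.0000 0.0000 -1.0000
    outer loop
      vertex 7.064 1.429 0.000
      vertex 4.695 0.061 0.000
      vertex 8.000 4.000 0.000
    endloop
  endfacet
  facet normal 0.0000 0.0000 1.0000
    outer loop
      vertex 8.000 4.000 8.000
      vertex 7.064 6.571 8.000
      vertex 4.695 7.939 8.000
    endloop
  endfacet
  facet normal 0.0000 0.0000 1.0000
    outer loop
      vertex 8.000 4.000 8.000
      vertex 4.695 7.939 8.000
      vertex 2.000 7.464 8.000
    endloop
  endfacet
  facet normal 0.0000 0.0000 1.0000
    outer loop
      vertex 8.000 4.000 8.000
      vertex 2.000 7.464 8.000
      vertex 0.241 5.368 8.000
    endloop
  endfacet
  facet normal 0.0000 0.0000 1.0000
    outer loop
      vertex 8.000 4.000 8.000
      vertex 0.241 5.368 8.000
      vertex 0.241 2.632 8.000
    endloop
  endfacet
  facet normal 0.0000 0.0000 1.0000
    outer loop
      vertex 8.000 4.000 8.000
      vertex 0.241 2.632 8.000
      vertex 2.000 0.536 8.000
    endloop
  endfacet
  facet normal 0.0000 0.0000 1.0000
    outer loop
      vertex 8.000 4.000 8.000
      vertex 2.000 0.536 8.000
      vertex 4.695 0.061 8.000
    endloop
  endfacet
  facet normal 0.0000 0.0000 1.0000
    outer loop
      vertex 8.000 4.000 8.000
      vertex 4.695 0.061 8.000
      vertex 7.064 1.429 8.000
    endloop
  endfacet
  facet normal 0.9397 0.3421 0.0000
    outer loop
      vertex 8.000 4.000 0.000
      vertex 7.064 6.571 0.000
      vertex 7.064 6.571 8.000
    endloop
  endfacet
  facet normal 0.9397 0.3421 0.0000
    outer loop
      vertex 8.000 4.000 0.000
      vertex 7.064 6.571 8.000
      vertex 8.000 4.000 8.000
    endloop
  endfacet
  facet normal 0.5001 0.8660 0.0000
    outer loop
      vertex 7.064 6.571 0.000
      vertex 4.695 7.939 0.000
      vertex 4.695 7.939 8.000
    endloop
  endfacet
  facet normal 0.5001 0.8660 0.0000
    outer loop
      vertex 7.064 6.571 0.000
      vertex 4.695 7.939 8.000
      vertex 7.064 6.571 8.000
    endloop
  endfacet
  facet normal -0.1736 0.9848 0.0000
    outer loop
      vertex 4.695 7.939 0.000
      vertex 2.000 7.464 0.000
      vertex 2.000 7.464 8.000
    endloop
  endfacet
  facet normal -0.1736 0.9848 0.0000
    outer loop
      vertex 4.695 7.939 0.000
      vertex 2.000 7.464 8.000
      vertex 4.695 7.939 8.000
    endloop
  endfacet
  facet normal -0.7660 0.6428 0.0000
    outer loop
      vertex 2.000 7.464 0.000
      vertex 0.241 5.368 0.000
      vertex 0.241 5.368 8.000
    endloop
  endfacet
  facet normal -0.7660 0.6428 0.0000
    outer loop
      vertex 2.000 7.464 0.000
      vertex 0.241 5.368 8.000
      vertex 2.000 7.464 8.000
    endloop
  endfacet
  facet normal -1.0000 0.0000 0.0000
    outer loop
      vertex 0.241 5.368 0.000
      vertex 0.241 2.632 0.000
      vertex 0.241 2.632 8.000
    endloop
  endfacet
  facet normal -1.0000 0.0000 0.0000
    outer loop
      vertex 0.241 5.368 0.000
      vertex 0.241 2.632 8.000
      vertex 0.241 5.368 8.000
    endloop
  endfacet
  facet normal -0.7660 -0.6428 0.0000
    outer loop
      vertex 0.241 2.632 0.000
      vertex 2.000 0.536 0.000
      vertex 2.000 0.536 8.000
    endloop
  endfacet
  facet normal -0.7660 -0.6428 0.0000
    outer loop
      vertex 0.241 2.632 0.000
      vertex 2.000 0.536 8.000
      vertex 0.241 2.632 8.000
    endloop
  endfacet
  facet normal -0.1736 -0.9848 0.0000
    outer loop
      vertex 2.000 0.536 0.000
      vertex 4.695 0.061 0.000
      vertex 4.695 0.061 8.000
    endloop
  endfacet
  facet normal -0.1736 -0.9848 0.0000
    outer loop
      vertex 2.000 0.536 0.000
      vertex 4.695 0.061 8.000
      vertex 2.000 0.536 8.000
    endloop
  endfacet
  facet normal 0.5001 -0.8660 0.0000
    outer loop
      vertex 4.695 0.061 0.000
      vertex 7.064 1.429 0.000
      vertex 7.064 1.429 8.000
    endloop
  endfacet
  facet normal 0.5001 -0.8660 0.0000
    outer loop
      vertex 4.695 0.061 0.000
      vertex 7.064 1.429 8.000
      vertex 4.695 0.061 8.000
    endloop
  endfacet
  facet normal 0.9397 -0.3421 0.0000
    outer loop
      vertex 7.064 1.429 0.000
      vertex 8.000 4.000 0.000
      vertex 8.000 4.000 8.000
    endloop
  endfacet
  facet normal 0.9397 -0.3421 0.0000
    outer loop
      vertex 7.064 1.429 0.000
      vertex 8.000 4.000 8.000
      vertex 7.064 1.429 8.000
    endloop
  endfacet
endsolid part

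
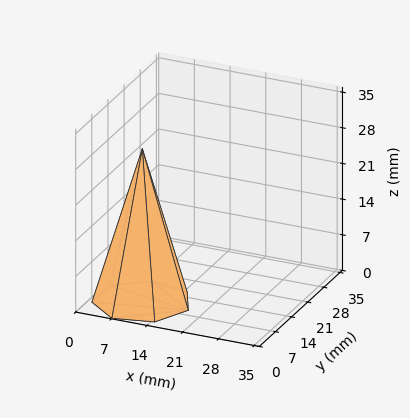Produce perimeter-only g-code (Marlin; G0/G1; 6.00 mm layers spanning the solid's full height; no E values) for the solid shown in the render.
Reading the render: the shape is a regular 7-sided pyramid, base circumscribed radius ≈ 9 mm, apex at z ≈ 30 mm (dimensions read to the nearest mm from the axis ticks). For the g-code, the solid's height is divided into equal slices at the stated Δz and each level perimeter traced with G1 moves after a G0 lift.

; perimeter-only toolpath
G21 ; units = mm
G90 ; absolute positioning
G28 ; home
; layer 1
G0 Z6.00
G0 X16.20 Y9.00
G1 X13.49 Y14.63
G1 X7.40 Y16.02
G1 X2.51 Y12.12
G1 X2.51 Y5.88
G1 X7.40 Y1.98
G1 X13.49 Y3.37
G1 X16.20 Y9.00
; layer 2
G0 Z12.00
G0 X14.40 Y9.00
G1 X12.37 Y13.22
G1 X7.80 Y14.26
G1 X4.13 Y11.34
G1 X4.13 Y6.66
G1 X7.80 Y3.74
G1 X12.37 Y4.78
G1 X14.40 Y9.00
; layer 3
G0 Z18.00
G0 X12.60 Y9.00
G1 X11.24 Y11.82
G1 X8.20 Y12.51
G1 X5.76 Y10.56
G1 X5.76 Y7.44
G1 X8.20 Y5.49
G1 X11.24 Y6.18
G1 X12.60 Y9.00
; layer 4
G0 Z24.00
G0 X10.80 Y9.00
G1 X10.12 Y10.41
G1 X8.60 Y10.75
G1 X7.38 Y9.78
G1 X7.38 Y8.22
G1 X8.60 Y7.25
G1 X10.12 Y7.59
G1 X10.80 Y9.00
M2 ; end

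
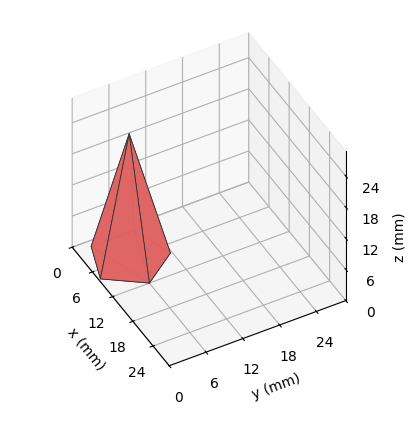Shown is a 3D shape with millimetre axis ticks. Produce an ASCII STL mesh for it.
Reading the render: the shape is a regular 5-sided pyramid, base circumscribed radius ≈ 6 mm, apex at z ≈ 24 mm (dimensions read to the nearest mm from the axis ticks). For the STL, each face is triangulated and given an outward normal.

solid part
  facet normal 0.0000 0.0000 -1.0000
    outer loop
      vertex 1.146 9.527 0.000
      vertex 7.854 11.706 0.000
      vertex 12.000 6.000 0.000
    endloop
  endfacet
  facet normal 0.0000 0.0000 -1.0000
    outer loop
      vertex 1.146 2.473 0.000
      vertex 1.146 9.527 0.000
      vertex 12.000 6.000 0.000
    endloop
  endfacet
  facet normal 0.0000 0.0000 -1.0000
    outer loop
      vertex 7.854 0.294 0.000
      vertex 1.146 2.473 0.000
      vertex 12.000 6.000 0.000
    endloop
  endfacet
  facet normal 0.7929 0.5762 0.1982
    outer loop
      vertex 12.000 6.000 0.000
      vertex 7.854 11.706 0.000
      vertex 6.000 6.000 24.000
    endloop
  endfacet
  facet normal -0.3028 0.9322 0.1982
    outer loop
      vertex 7.854 11.706 0.000
      vertex 1.146 9.527 0.000
      vertex 6.000 6.000 24.000
    endloop
  endfacet
  facet normal -0.9802 0.0000 0.1982
    outer loop
      vertex 1.146 9.527 0.000
      vertex 1.146 2.473 0.000
      vertex 6.000 6.000 24.000
    endloop
  endfacet
  facet normal -0.3028 -0.9322 0.1982
    outer loop
      vertex 1.146 2.473 0.000
      vertex 7.854 0.294 0.000
      vertex 6.000 6.000 24.000
    endloop
  endfacet
  facet normal 0.7929 -0.5762 0.1982
    outer loop
      vertex 7.854 0.294 0.000
      vertex 12.000 6.000 0.000
      vertex 6.000 6.000 24.000
    endloop
  endfacet
endsolid part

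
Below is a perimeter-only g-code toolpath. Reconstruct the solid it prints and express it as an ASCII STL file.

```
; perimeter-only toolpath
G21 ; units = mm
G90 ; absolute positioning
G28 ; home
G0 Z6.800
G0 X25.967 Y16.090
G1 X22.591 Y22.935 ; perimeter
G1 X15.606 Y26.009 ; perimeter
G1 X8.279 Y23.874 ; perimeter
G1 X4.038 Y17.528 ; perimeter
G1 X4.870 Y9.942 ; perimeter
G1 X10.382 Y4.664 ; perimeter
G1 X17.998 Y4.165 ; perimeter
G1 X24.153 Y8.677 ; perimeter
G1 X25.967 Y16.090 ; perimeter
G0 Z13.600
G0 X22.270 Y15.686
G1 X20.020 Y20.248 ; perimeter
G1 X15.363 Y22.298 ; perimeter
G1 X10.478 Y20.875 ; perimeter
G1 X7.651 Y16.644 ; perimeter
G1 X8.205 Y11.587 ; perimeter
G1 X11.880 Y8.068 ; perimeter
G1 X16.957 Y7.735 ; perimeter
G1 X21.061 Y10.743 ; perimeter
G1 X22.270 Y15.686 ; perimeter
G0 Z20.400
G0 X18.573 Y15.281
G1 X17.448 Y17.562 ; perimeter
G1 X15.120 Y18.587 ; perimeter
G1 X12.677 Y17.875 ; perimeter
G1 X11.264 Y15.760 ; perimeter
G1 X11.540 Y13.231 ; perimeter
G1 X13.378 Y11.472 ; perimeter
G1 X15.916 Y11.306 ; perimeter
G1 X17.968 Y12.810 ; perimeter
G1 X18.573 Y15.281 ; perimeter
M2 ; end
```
solid part
  facet normal 0.0000 0.0000 -1.0000
    outer loop
      vertex 15.850 29.720 0.000
      vertex 25.163 25.621 0.000
      vertex 29.664 16.495 0.000
    endloop
  endfacet
  facet normal 0.0000 0.0000 -1.0000
    outer loop
      vertex 6.080 26.873 0.000
      vertex 15.850 29.720 0.000
      vertex 29.664 16.495 0.000
    endloop
  endfacet
  facet normal 0.0000 0.0000 -1.0000
    outer loop
      vertex 0.426 18.412 0.000
      vertex 6.080 26.873 0.000
      vertex 29.664 16.495 0.000
    endloop
  endfacet
  facet normal 0.0000 0.0000 -1.0000
    outer loop
      vertex 1.534 8.297 0.000
      vertex 0.426 18.412 0.000
      vertex 29.664 16.495 0.000
    endloop
  endfacet
  facet normal 0.0000 0.0000 -1.0000
    outer loop
      vertex 8.884 1.260 0.000
      vertex 1.534 8.297 0.000
      vertex 29.664 16.495 0.000
    endloop
  endfacet
  facet normal 0.0000 0.0000 -1.0000
    outer loop
      vertex 19.038 0.594 0.000
      vertex 8.884 1.260 0.000
      vertex 29.664 16.495 0.000
    endloop
  endfacet
  facet normal 0.0000 0.0000 -1.0000
    outer loop
      vertex 27.245 6.611 0.000
      vertex 19.038 0.594 0.000
      vertex 29.664 16.495 0.000
    endloop
  endfacet
  facet normal 0.7977 0.3934 0.4571
    outer loop
      vertex 29.664 16.495 0.000
      vertex 25.163 25.621 0.000
      vertex 14.876 14.876 27.200
    endloop
  endfacet
  facet normal 0.3583 0.8141 0.4571
    outer loop
      vertex 25.163 25.621 0.000
      vertex 15.850 29.720 0.000
      vertex 14.876 14.876 27.200
    endloop
  endfacet
  facet normal -0.2488 0.8539 0.4571
    outer loop
      vertex 15.850 29.720 0.000
      vertex 6.080 26.873 0.000
      vertex 14.876 14.876 27.200
    endloop
  endfacet
  facet normal -0.7395 0.4942 0.4571
    outer loop
      vertex 6.080 26.873 0.000
      vertex 0.426 18.412 0.000
      vertex 14.876 14.876 27.200
    endloop
  endfacet
  facet normal -0.8841 -0.0968 0.4571
    outer loop
      vertex 0.426 18.412 0.000
      vertex 1.534 8.297 0.000
      vertex 14.876 14.876 27.200
    endloop
  endfacet
  facet normal -0.6151 -0.6424 0.4571
    outer loop
      vertex 1.534 8.297 0.000
      vertex 8.884 1.260 0.000
      vertex 14.876 14.876 27.200
    endloop
  endfacet
  facet normal -0.0582 -0.8875 0.4571
    outer loop
      vertex 8.884 1.260 0.000
      vertex 19.038 0.594 0.000
      vertex 14.876 14.876 27.200
    endloop
  endfacet
  facet normal 0.5259 -0.7173 0.4571
    outer loop
      vertex 19.038 0.594 0.000
      vertex 27.245 6.611 0.000
      vertex 14.876 14.876 27.200
    endloop
  endfacet
  facet normal 0.8639 -0.2114 0.4571
    outer loop
      vertex 27.245 6.611 0.000
      vertex 29.664 16.495 0.000
      vertex 14.876 14.876 27.200
    endloop
  endfacet
endsolid part

The G0 Z moves step by Δz≈6.800 mm. The G1 loops shrink linearly with z, so the solid tapers from its base footprint up to z≈27.2. Closing with a flat bottom cap and the tapered top and triangulating gives 16 facets — a regular 9-sided pyramid, base circumscribed radius ≈ 14.9 mm, apex at z ≈ 27.2 mm.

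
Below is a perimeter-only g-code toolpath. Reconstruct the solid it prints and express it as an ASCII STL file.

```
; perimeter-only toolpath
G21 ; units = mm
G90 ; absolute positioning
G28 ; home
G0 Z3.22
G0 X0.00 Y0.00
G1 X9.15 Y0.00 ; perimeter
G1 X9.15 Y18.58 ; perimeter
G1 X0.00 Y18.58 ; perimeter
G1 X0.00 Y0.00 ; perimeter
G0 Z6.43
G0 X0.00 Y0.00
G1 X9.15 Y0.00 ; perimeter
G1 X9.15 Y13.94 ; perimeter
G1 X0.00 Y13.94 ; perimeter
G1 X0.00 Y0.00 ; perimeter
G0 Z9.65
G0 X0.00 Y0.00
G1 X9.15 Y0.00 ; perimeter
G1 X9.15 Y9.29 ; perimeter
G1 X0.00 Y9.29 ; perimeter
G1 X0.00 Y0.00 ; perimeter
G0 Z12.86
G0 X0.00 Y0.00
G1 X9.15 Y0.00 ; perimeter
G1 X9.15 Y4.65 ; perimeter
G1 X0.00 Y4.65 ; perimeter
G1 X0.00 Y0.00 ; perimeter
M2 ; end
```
solid part
  facet normal 0.0000 0.0000 -1.0000
    outer loop
      vertex 9.15 23.23 0.00
      vertex 9.15 0.00 0.00
      vertex 0.00 0.00 0.00
    endloop
  endfacet
  facet normal 0.0000 0.0000 -1.0000
    outer loop
      vertex 0.00 23.23 0.00
      vertex 9.15 23.23 0.00
      vertex 0.00 0.00 0.00
    endloop
  endfacet
  facet normal 0.0000 -1.0000 0.0000
    outer loop
      vertex 0.00 0.00 0.00
      vertex 9.15 0.00 0.00
      vertex 9.15 0.00 16.08
    endloop
  endfacet
  facet normal 0.0000 -1.0000 0.0000
    outer loop
      vertex 0.00 0.00 0.00
      vertex 9.15 0.00 16.08
      vertex 0.00 0.00 16.08
    endloop
  endfacet
  facet normal 0.0000 0.5692 0.8222
    outer loop
      vertex 0.00 0.00 16.08
      vertex 9.15 0.00 16.08
      vertex 9.15 23.23 0.00
    endloop
  endfacet
  facet normal 0.0000 0.5692 0.8222
    outer loop
      vertex 0.00 0.00 16.08
      vertex 9.15 23.23 0.00
      vertex 0.00 23.23 0.00
    endloop
  endfacet
  facet normal -1.0000 0.0000 0.0000
    outer loop
      vertex 0.00 0.00 16.08
      vertex 0.00 23.23 0.00
      vertex 0.00 0.00 0.00
    endloop
  endfacet
  facet normal 1.0000 0.0000 0.0000
    outer loop
      vertex 9.15 0.00 0.00
      vertex 9.15 23.23 0.00
      vertex 9.15 0.00 16.08
    endloop
  endfacet
endsolid part

The G0 Z moves step by Δz≈3.22 mm. The G1 loops shrink linearly with z, so the solid tapers from its base footprint up to z≈16.1. Closing with a flat bottom cap and the tapered top and triangulating gives 8 facets — a wedge (ramp): 9.15 × 23.2 mm base, rising to 16.1 mm along the y=0 edge and sloping linearly to z=0 at y=23.2.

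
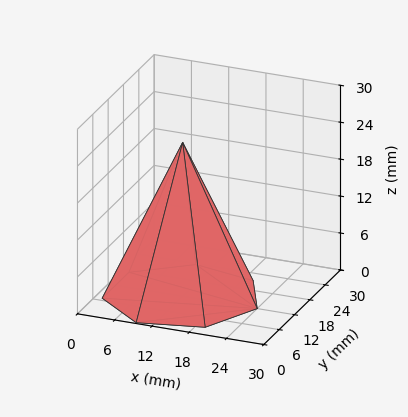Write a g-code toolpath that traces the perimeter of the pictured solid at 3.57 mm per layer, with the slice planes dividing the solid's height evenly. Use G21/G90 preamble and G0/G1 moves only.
Reading the render: the shape is a regular 7-sided pyramid, base circumscribed radius ≈ 12 mm, apex at z ≈ 25 mm (dimensions read to the nearest mm from the axis ticks). For the g-code, the solid's height is divided into equal slices at the stated Δz and each level perimeter traced with G1 moves after a G0 lift.

; perimeter-only toolpath
G21 ; units = mm
G90 ; absolute positioning
G28 ; home
; layer 1
G0 Z3.57
G0 X22.29 Y12.00
G1 X18.41 Y20.04
G1 X9.71 Y22.03
G1 X2.73 Y16.47
G1 X2.73 Y7.53
G1 X9.71 Y1.97
G1 X18.41 Y3.96
G1 X22.29 Y12.00
; layer 2
G0 Z7.14
G0 X20.57 Y12.00
G1 X17.34 Y18.70
G1 X10.09 Y20.36
G1 X4.28 Y15.72
G1 X4.28 Y8.28
G1 X10.09 Y3.64
G1 X17.34 Y5.30
G1 X20.57 Y12.00
; layer 3
G0 Z10.71
G0 X18.86 Y12.00
G1 X16.27 Y17.36
G1 X10.47 Y18.69
G1 X5.82 Y14.98
G1 X5.82 Y9.02
G1 X10.47 Y5.31
G1 X16.27 Y6.64
G1 X18.86 Y12.00
; layer 4
G0 Z14.29
G0 X17.14 Y12.00
G1 X15.21 Y16.02
G1 X10.86 Y17.01
G1 X7.37 Y14.23
G1 X7.37 Y9.77
G1 X10.86 Y6.99
G1 X15.21 Y7.98
G1 X17.14 Y12.00
; layer 5
G0 Z17.86
G0 X15.43 Y12.00
G1 X14.14 Y14.68
G1 X11.24 Y15.34
G1 X8.91 Y13.49
G1 X8.91 Y10.51
G1 X11.24 Y8.66
G1 X14.14 Y9.32
G1 X15.43 Y12.00
; layer 6
G0 Z21.43
G0 X13.71 Y12.00
G1 X13.07 Y13.34
G1 X11.62 Y13.67
G1 X10.46 Y12.74
G1 X10.46 Y11.26
G1 X11.62 Y10.33
G1 X13.07 Y10.66
G1 X13.71 Y12.00
M2 ; end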